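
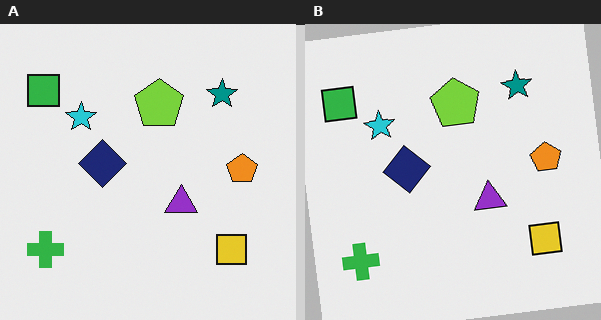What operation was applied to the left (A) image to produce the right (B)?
Rotated counter-clockwise by a slight angle.

Every shape is tilted by the same angle and the image corners show triangular fill wedges — a whole-image rotation by a non-right angle.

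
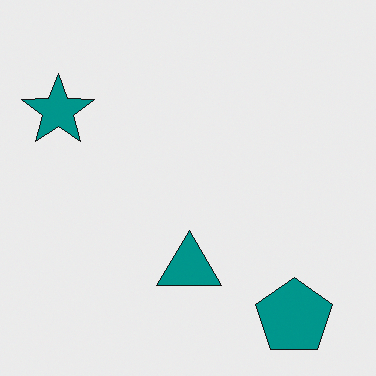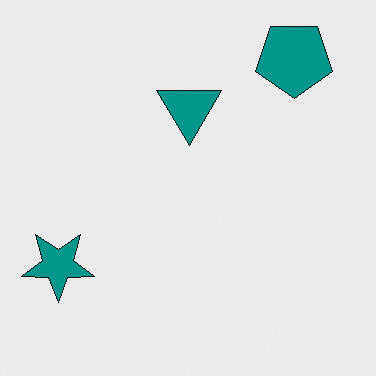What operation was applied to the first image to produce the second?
This is the original image flipped vertically (top ↔ bottom).

The teal pentagon is in the bottom-right of the first image and the top-right of the second — shapes on opposite sides of the horizontal midline have swapped in a mirror flip.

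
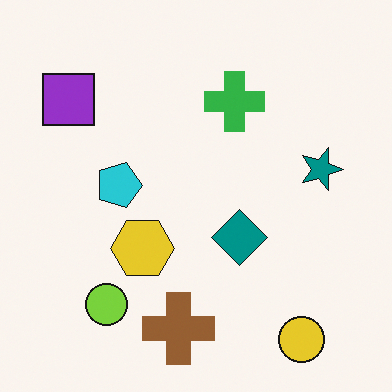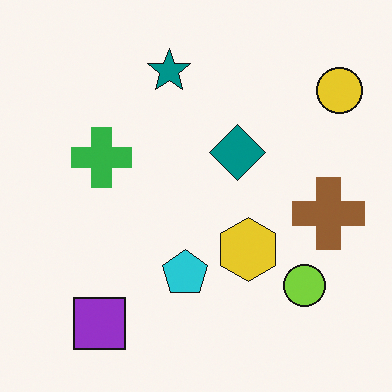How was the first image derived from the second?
The first image is the second rotated 90° clockwise.

The yellow circle sits in the top-right of the second image and the bottom-right of the first — consistent with a whole-image 90° clockwise rotation.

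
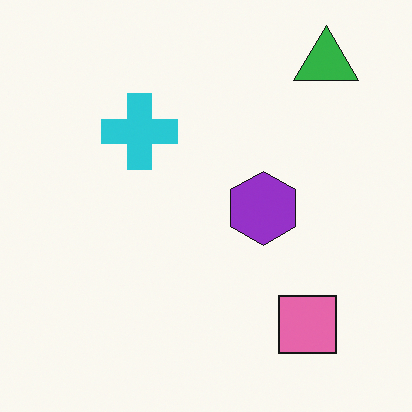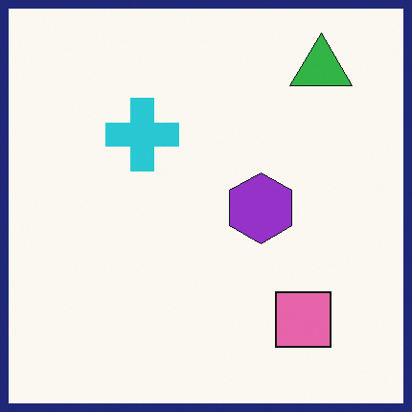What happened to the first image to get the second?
The transformation is: framed with a navy border.

A solid navy frame runs around the edge of the second image, with the content slightly shrunk inside it.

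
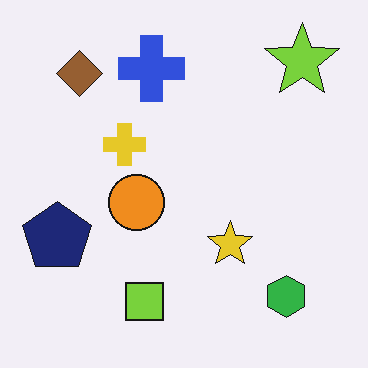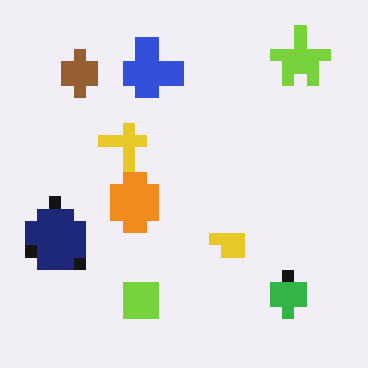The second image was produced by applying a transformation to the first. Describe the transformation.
This is the original image coarsely pixelated.

Shapes are reduced to large square blocks; fine edges and outlines are lost — a downscale-then-upscale (mosaic) effect.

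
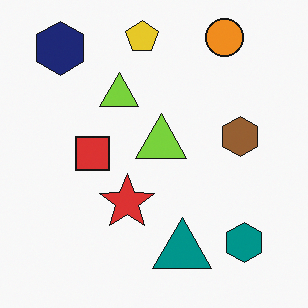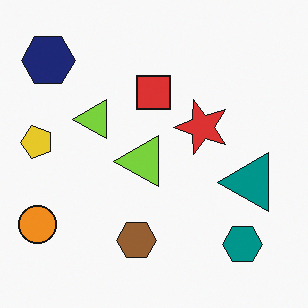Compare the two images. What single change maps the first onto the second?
Transposed (reflected across the top-left ↔ bottom-right diagonal).

Shapes have swapped their row and column positions — what was in the top-right is now in the bottom-left — a diagonal reflection.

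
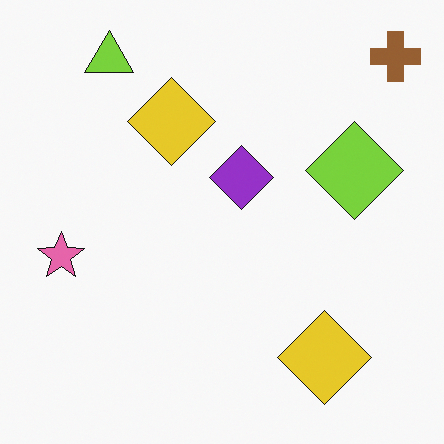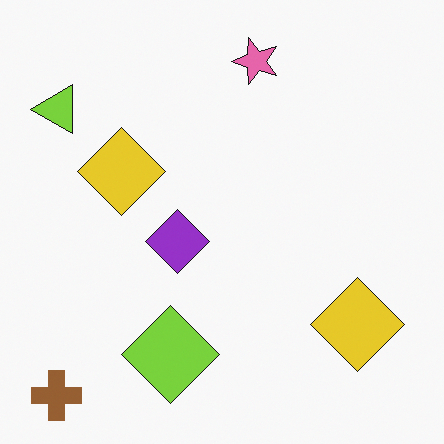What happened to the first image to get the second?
It was transposed (reflected across the top-left ↔ bottom-right diagonal).

Shapes have swapped their row and column positions — what was in the top-right is now in the bottom-left — a diagonal reflection.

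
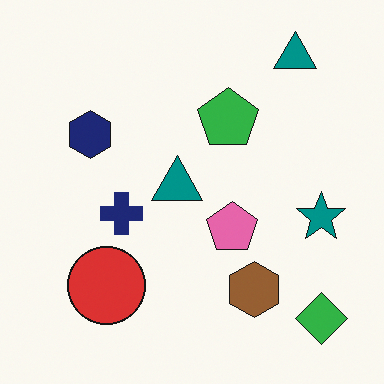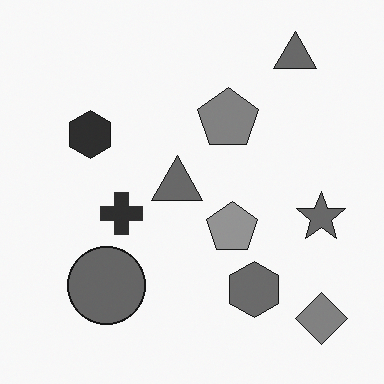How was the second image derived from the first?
The second image is the first converted to grayscale.

All color is removed — every shape is now a shade of grey.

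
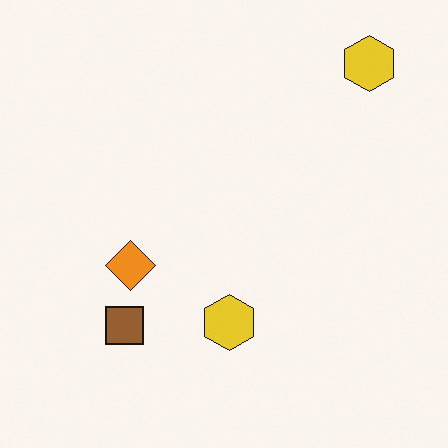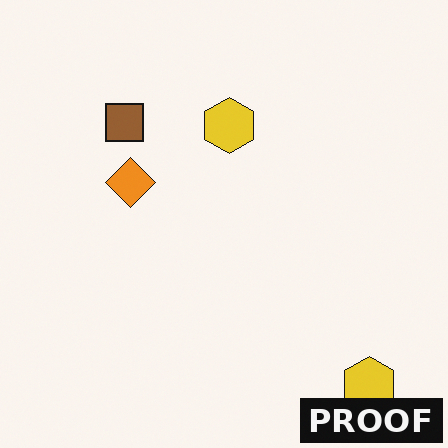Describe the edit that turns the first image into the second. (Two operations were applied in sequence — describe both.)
The transformation is: flipped vertically (top ↔ bottom), then watermarked with the text "PROOF" in the lower-right corner.

The brown square is in the bottom-left of the first image and the top-left of the second — shapes on opposite sides of the horizontal midline have swapped in a mirror flip. A dark label reading "PROOF" appears in the lower-right corner.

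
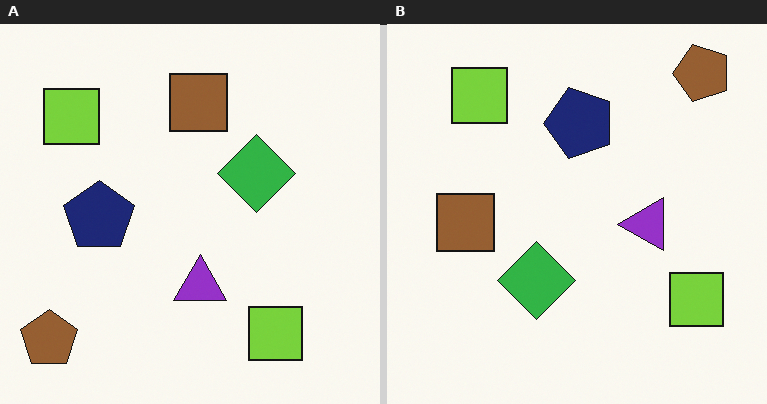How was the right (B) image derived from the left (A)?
Transposed (reflected across the top-left ↔ bottom-right diagonal).

Shapes have swapped their row and column positions — what was in the top-right is now in the bottom-left — a diagonal reflection.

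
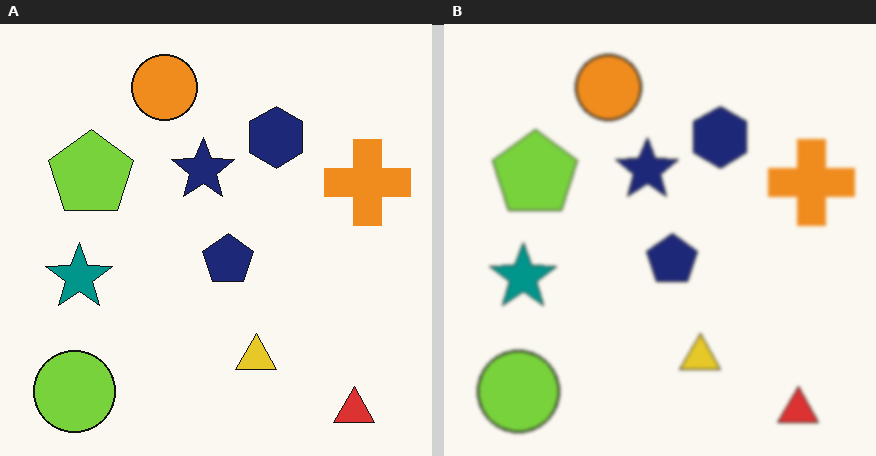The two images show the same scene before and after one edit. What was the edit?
The right (B) image is the left (A) slightly softened.

Shape edges and outlines are uniformly softened across the whole image.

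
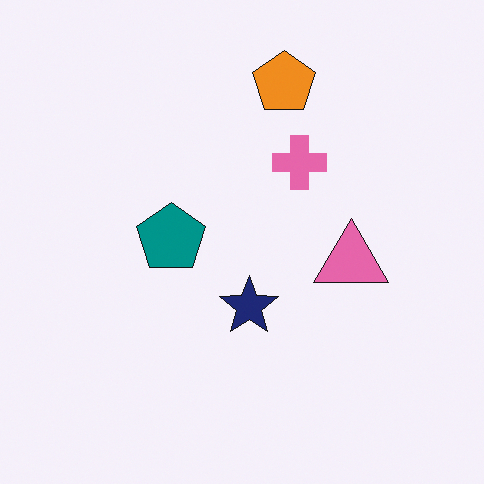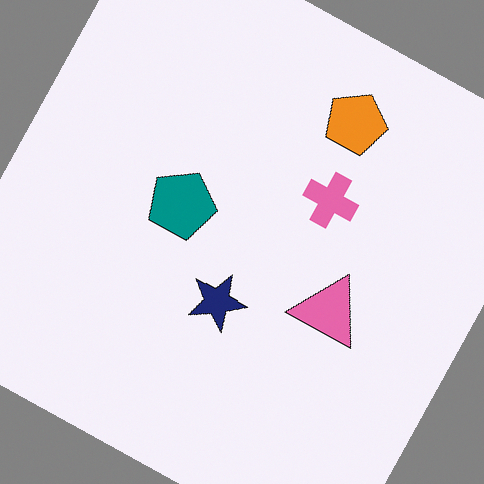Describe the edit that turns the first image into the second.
The image was rotated clockwise by a clearly visible amount.

Every shape is tilted by the same angle and the image corners show triangular fill wedges — a whole-image rotation by a non-right angle.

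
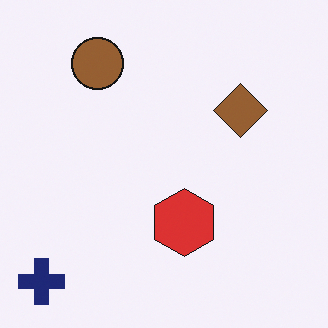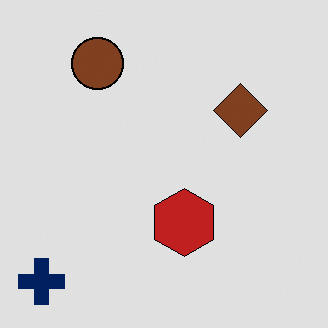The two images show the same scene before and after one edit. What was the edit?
The second image is the first moderately posterized.

Each flat color has snapped to a coarser quantized level — most visibly, the near-white background has dropped to a flat grey.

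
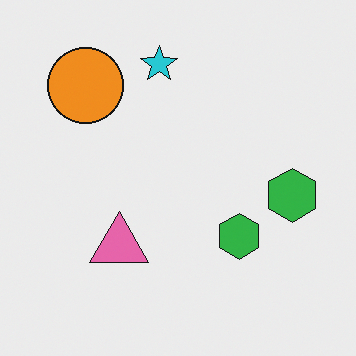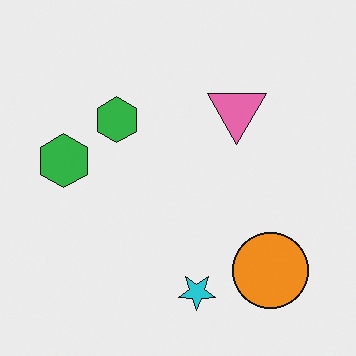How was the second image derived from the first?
The image was rotated 180°.

The orange circle sits in the top-left of the first image and the bottom-right of the second — consistent with a whole-image 180° rotation.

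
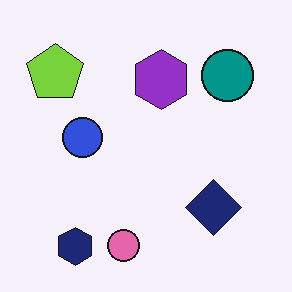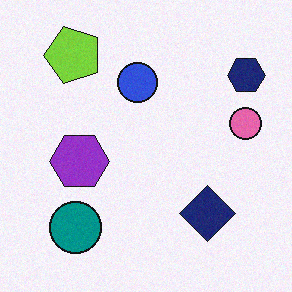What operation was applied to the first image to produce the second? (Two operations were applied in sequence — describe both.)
It was degraded with a light layer of grain, then transposed (reflected across the top-left ↔ bottom-right diagonal).

Random speckle covers the whole image, including the flat background. Shapes have swapped their row and column positions — what was in the top-right is now in the bottom-left — a diagonal reflection.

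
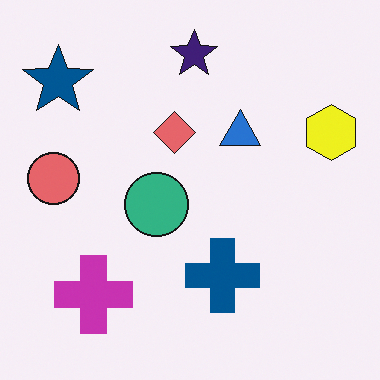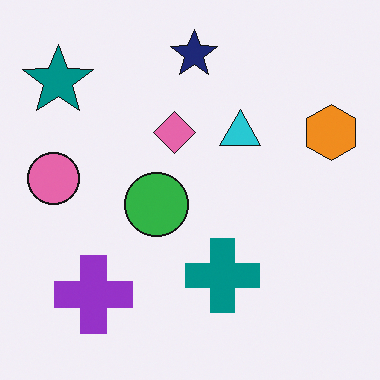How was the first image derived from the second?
The transformation is: hue-shifted slightly.

Every shape's color has rotated by the same amount around the hue wheel — a uniform hue shift.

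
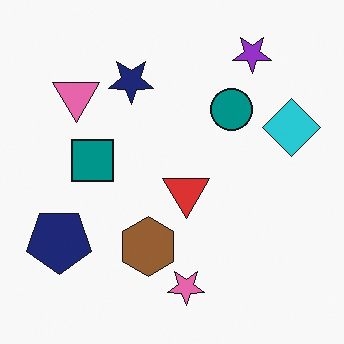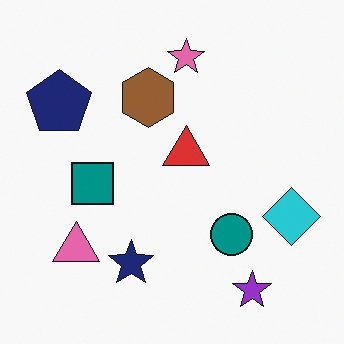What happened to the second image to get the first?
Flipped vertically (top ↔ bottom).

The purple star is in the bottom-right of the second image and the top-right of the first — shapes on opposite sides of the horizontal midline have swapped in a mirror flip.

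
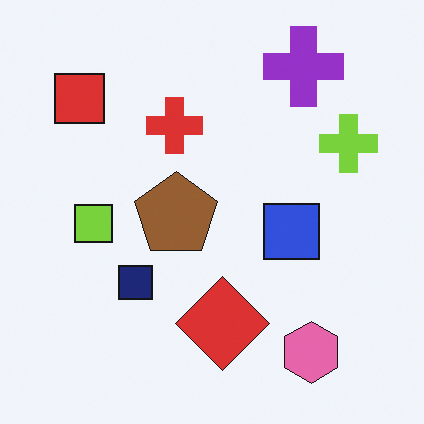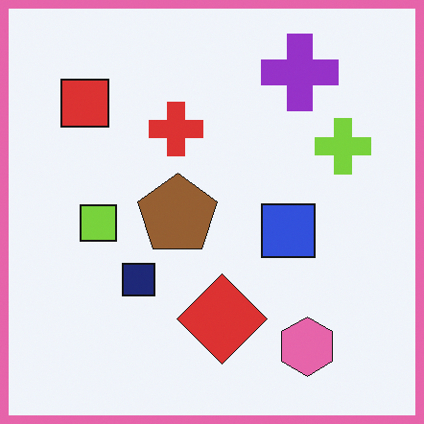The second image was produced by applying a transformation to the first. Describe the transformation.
Framed with a pink border.

A solid pink frame runs around the edge of the second image, with the content slightly shrunk inside it.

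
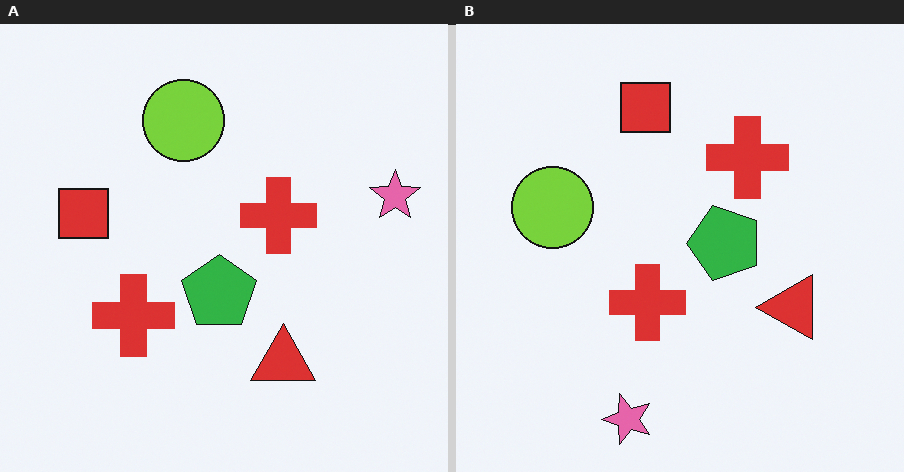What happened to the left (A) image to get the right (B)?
The right (B) image is the left (A) transposed (reflected across the top-left ↔ bottom-right diagonal).

Shapes have swapped their row and column positions — what was in the top-right is now in the bottom-left — a diagonal reflection.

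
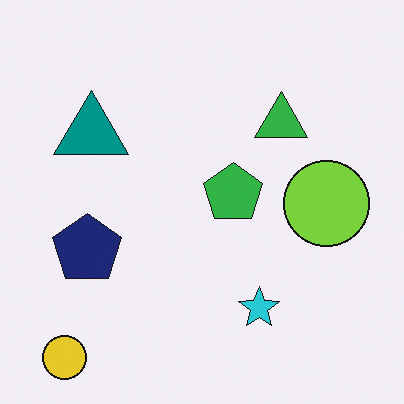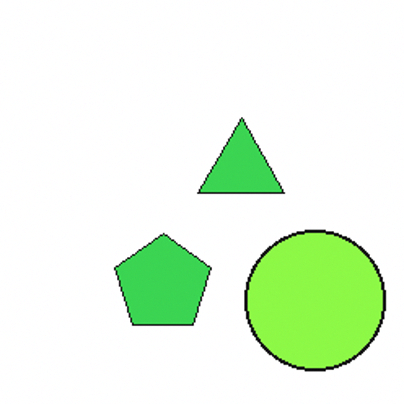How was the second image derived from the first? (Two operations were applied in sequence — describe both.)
The image was slightly brightened, then cropped tightly and scaled back up.

Every pixel — background and shapes alike — is uniformly brightened. The visible shapes are larger and the field of view is narrower; shapes near the original edges may be partly or wholly outside the frame — a crop-and-rescale.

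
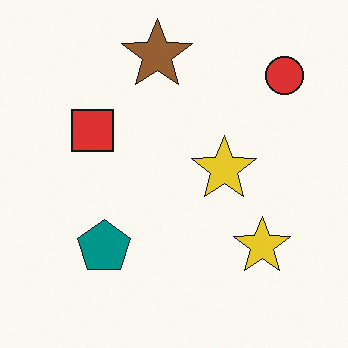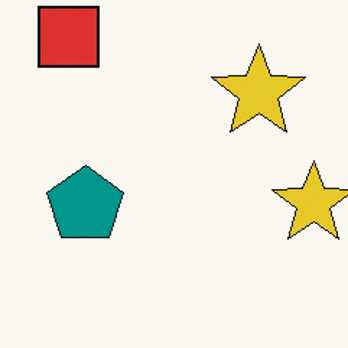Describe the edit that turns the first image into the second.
The image was cropped to a modestly smaller region and rescaled.

The visible shapes are larger and the field of view is narrower; shapes near the original edges may be partly or wholly outside the frame — a crop-and-rescale.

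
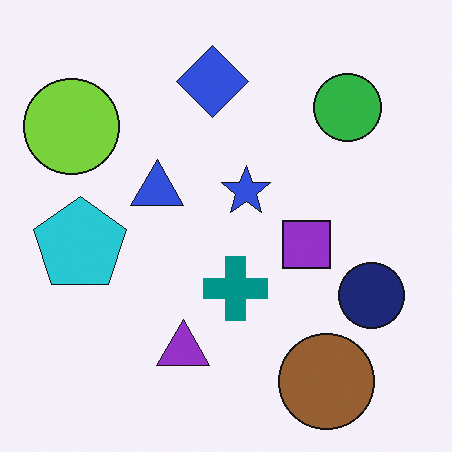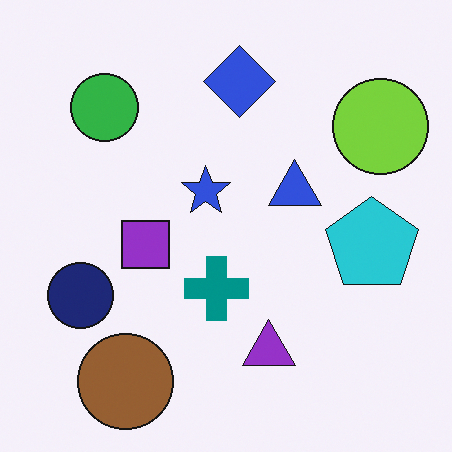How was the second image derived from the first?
The image was flipped horizontally (left ↔ right).

The lime circle is in the top-left of the first image and the top-right of the second — shapes on opposite sides of the vertical midline have swapped in a mirror flip.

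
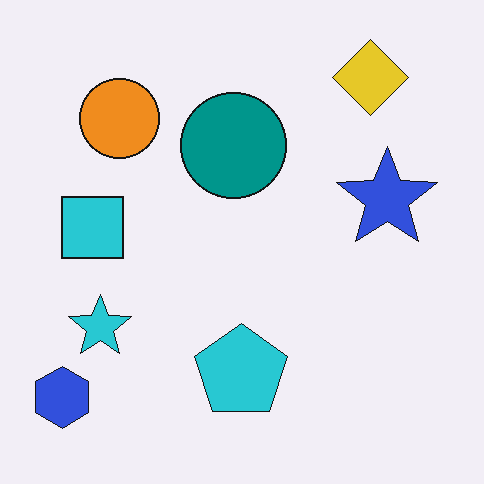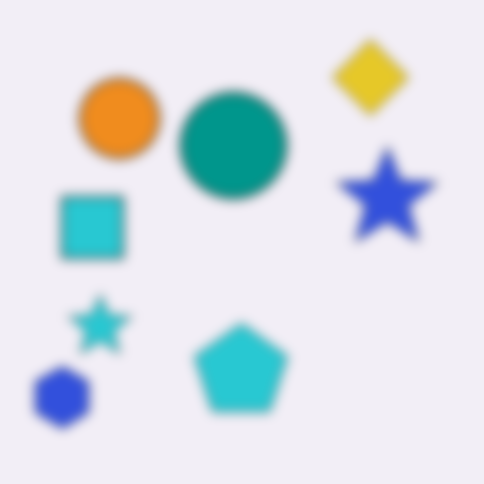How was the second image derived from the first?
Heavily blurred.

Shape edges and outlines are uniformly softened across the whole image.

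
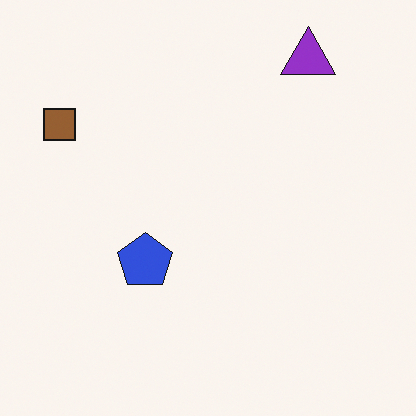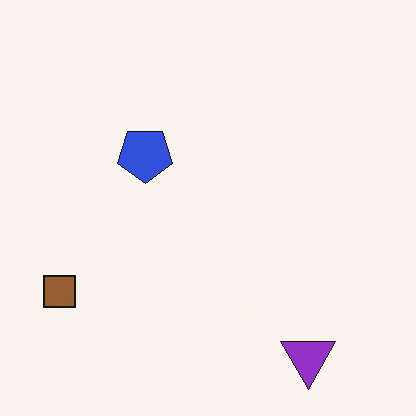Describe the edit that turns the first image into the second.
The second image is the first flipped vertically (top ↔ bottom).

The purple triangle is in the top-right of the first image and the bottom-right of the second — shapes on opposite sides of the horizontal midline have swapped in a mirror flip.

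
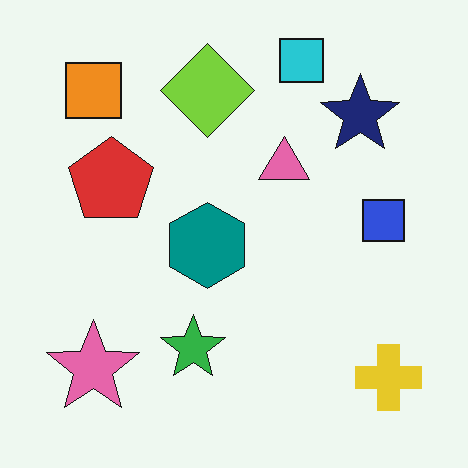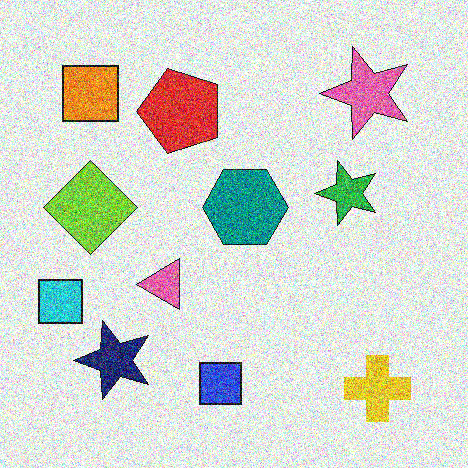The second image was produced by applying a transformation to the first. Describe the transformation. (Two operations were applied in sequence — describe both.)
It was transposed (reflected across the top-left ↔ bottom-right diagonal), then degraded with strong gaussian noise.

Shapes have swapped their row and column positions — what was in the top-right is now in the bottom-left — a diagonal reflection. Random speckle covers the whole image, including the flat background.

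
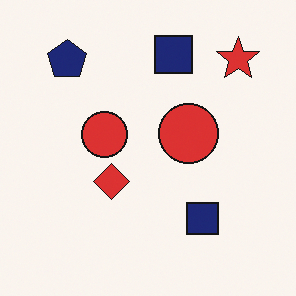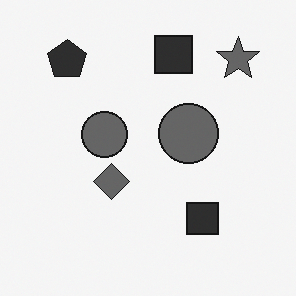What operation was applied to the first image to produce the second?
This is the original image converted to grayscale.

All color is removed — every shape is now a shade of grey.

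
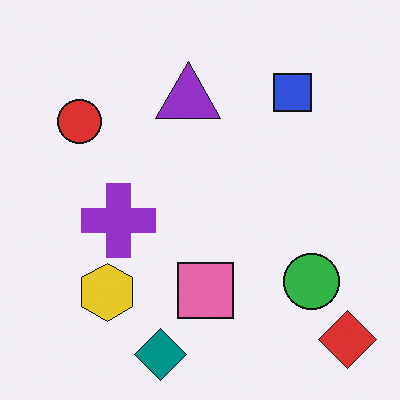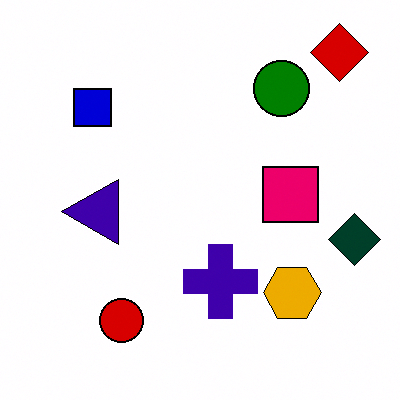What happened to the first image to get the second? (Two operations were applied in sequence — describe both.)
This is the original image rotated 90° counter-clockwise, then given much higher contrast.

The red diamond sits in the bottom-right of the first image and the top-right of the second — consistent with a whole-image 90° counter-clockwise rotation. Tones are pushed away from mid-grey across the whole image — a global contrast change.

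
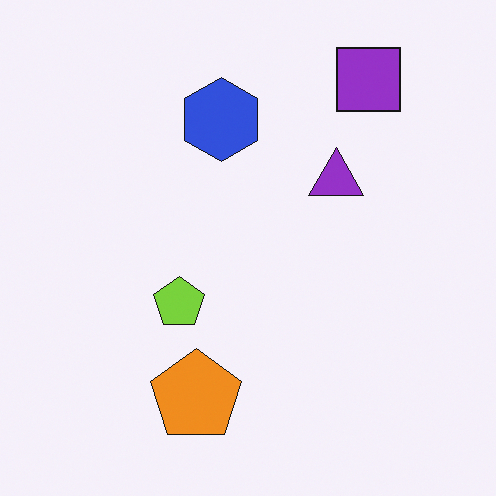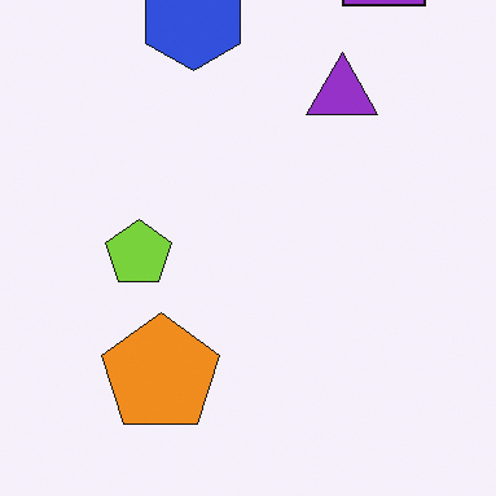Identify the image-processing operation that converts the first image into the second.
The transformation is: cropped to a modestly smaller region and rescaled.

The visible shapes are larger and the field of view is narrower; shapes near the original edges may be partly or wholly outside the frame — a crop-and-rescale.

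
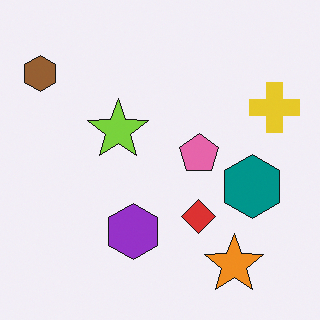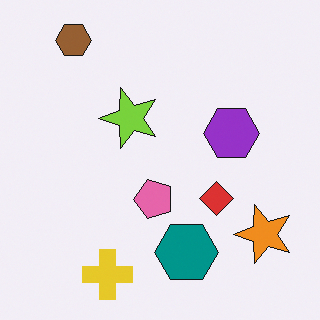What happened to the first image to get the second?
The transformation is: transposed (reflected across the top-left ↔ bottom-right diagonal).

Shapes have swapped their row and column positions — what was in the top-right is now in the bottom-left — a diagonal reflection.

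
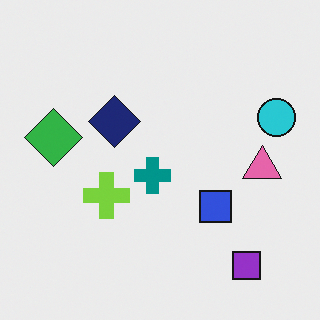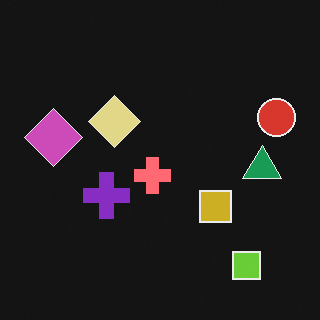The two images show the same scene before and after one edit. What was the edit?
Color-inverted (negative).

The light background has become dark and every shape's color is its complement — a photographic negative.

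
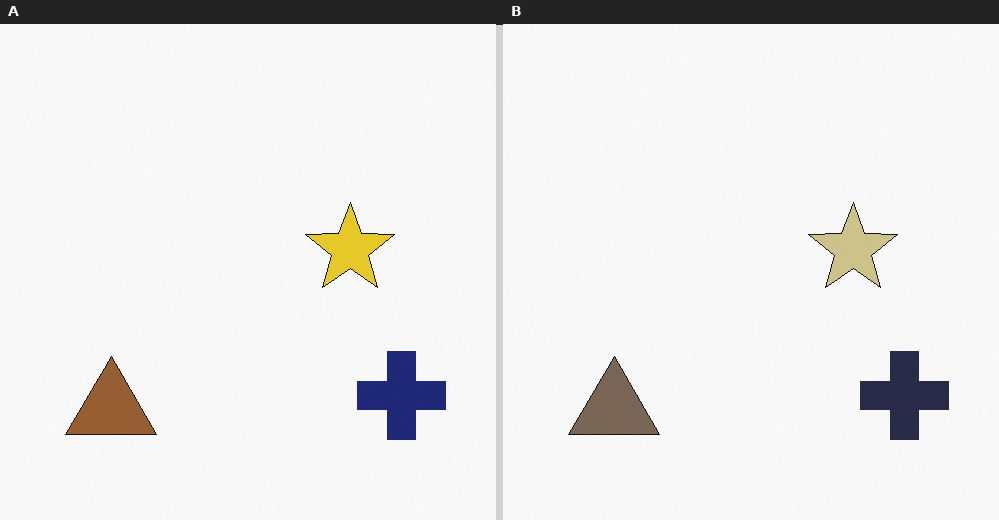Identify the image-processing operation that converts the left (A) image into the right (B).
The transformation is: made much more muted (saturation change).

All colors are more muted and greyish — a global saturation change.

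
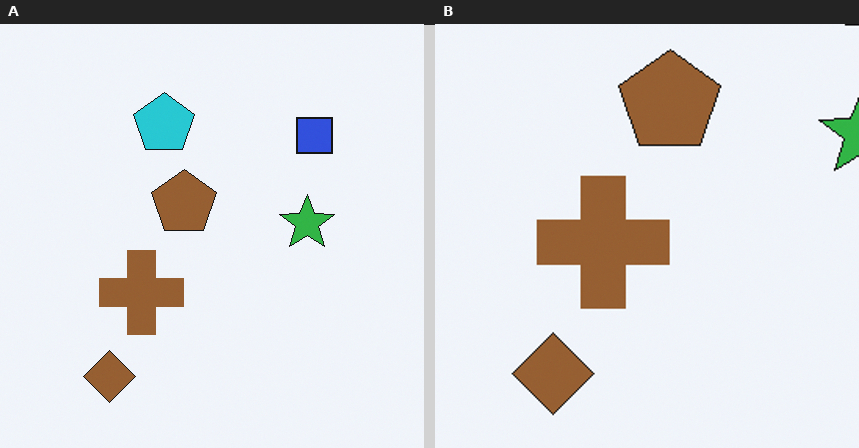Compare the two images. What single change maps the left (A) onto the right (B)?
The image was cropped slightly and scaled back up.

The visible shapes are larger and the field of view is narrower; shapes near the original edges may be partly or wholly outside the frame — a crop-and-rescale.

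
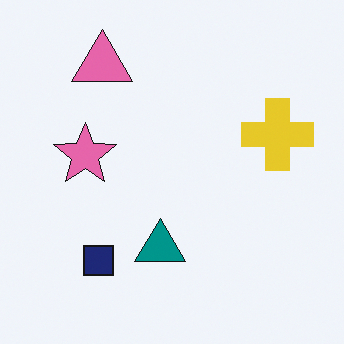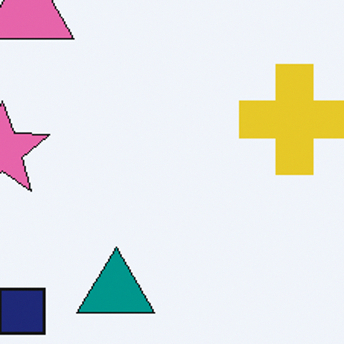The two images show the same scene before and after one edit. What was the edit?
The image was cropped slightly and scaled back up.

The visible shapes are larger and the field of view is narrower; shapes near the original edges may be partly or wholly outside the frame — a crop-and-rescale.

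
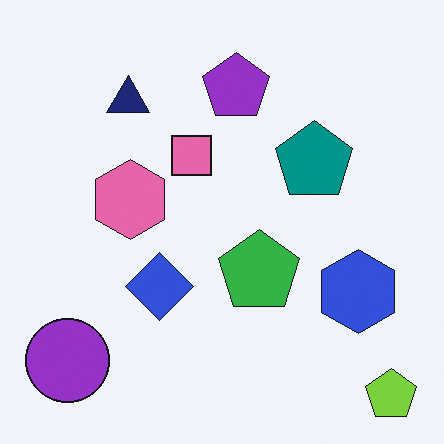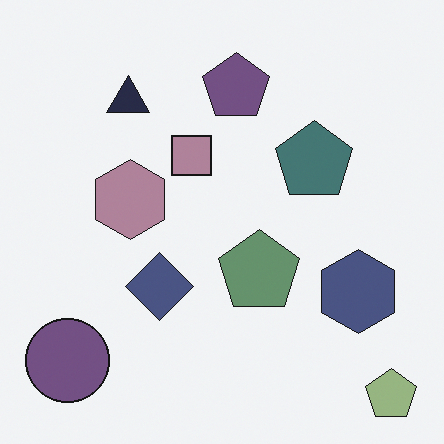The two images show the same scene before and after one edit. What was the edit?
The image was made much more muted (saturation change).

All colors are more muted and greyish — a global saturation change.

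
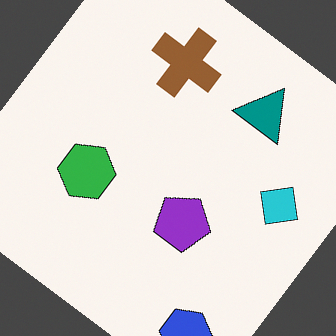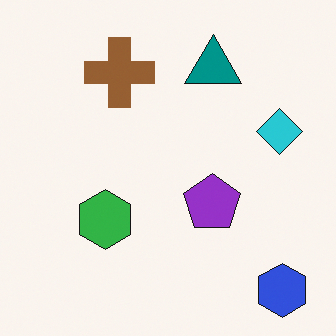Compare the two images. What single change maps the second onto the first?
Rotated clockwise by a large amount — several tens of degrees.

Every shape is tilted by the same angle and the image corners show triangular fill wedges — a whole-image rotation by a non-right angle.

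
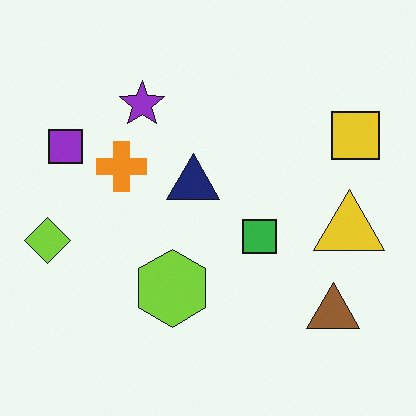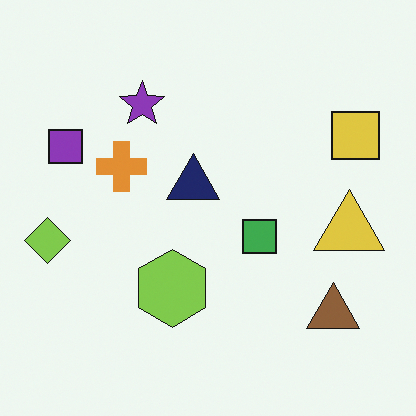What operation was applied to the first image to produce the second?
The second image is the first slightly desaturated.

All colors are more muted and greyish — a global saturation change.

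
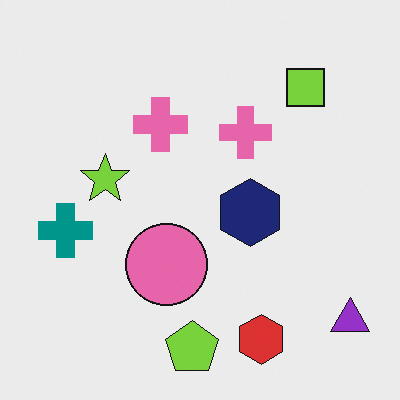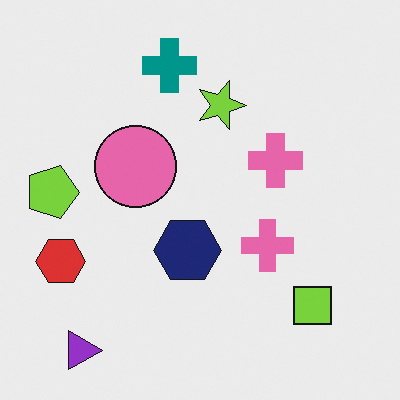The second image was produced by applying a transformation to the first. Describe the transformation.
The transformation is: rotated 90° clockwise.

The purple triangle sits in the bottom-right of the first image and the bottom-left of the second — consistent with a whole-image 90° clockwise rotation.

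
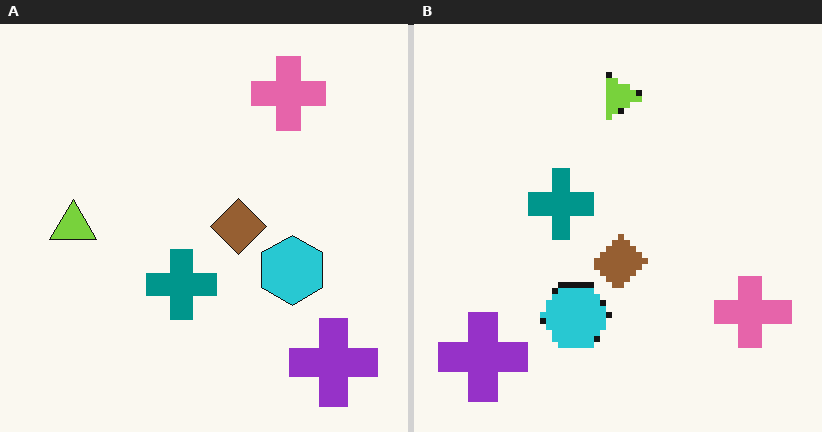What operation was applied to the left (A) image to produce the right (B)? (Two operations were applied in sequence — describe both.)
The image was rotated 90° clockwise, then pixelated into visible square blocks.

The purple cross sits in the bottom-right of the left (A) image and the bottom-left of the right (B) — consistent with a whole-image 90° clockwise rotation. Shapes are reduced to large square blocks; fine edges and outlines are lost — a downscale-then-upscale (mosaic) effect.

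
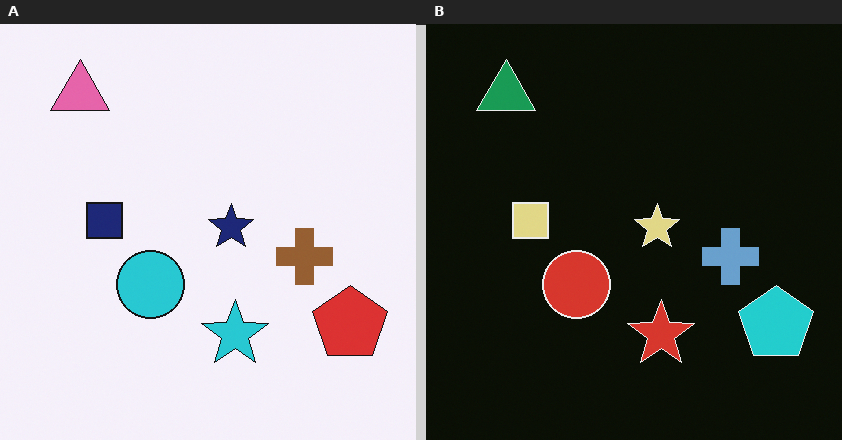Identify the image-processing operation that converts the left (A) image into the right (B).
The right (B) image is the left (A) color-inverted (negative).

The light background has become dark and every shape's color is its complement — a photographic negative.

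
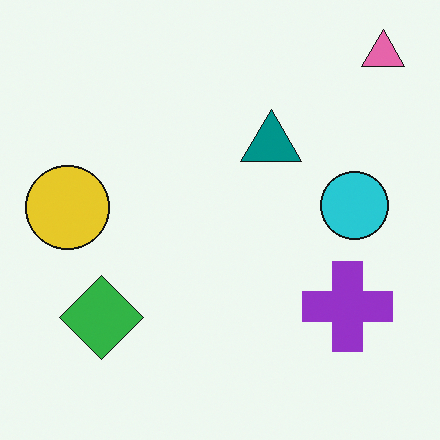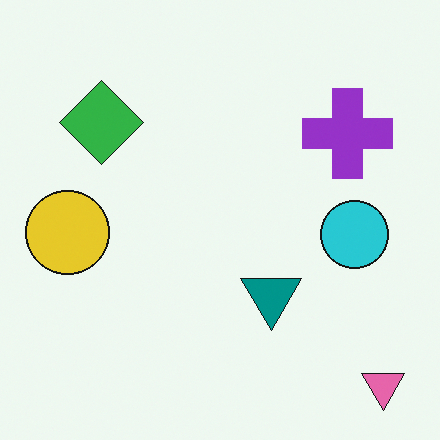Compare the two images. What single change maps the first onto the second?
It was flipped vertically (top ↔ bottom).

The pink triangle is in the top-right of the first image and the bottom-right of the second — shapes on opposite sides of the horizontal midline have swapped in a mirror flip.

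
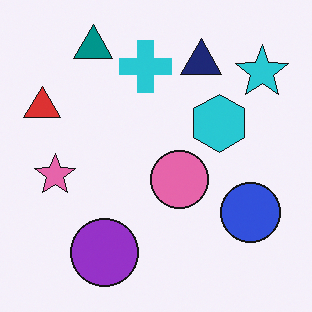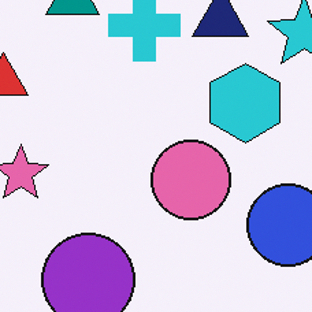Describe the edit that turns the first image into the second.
It was cropped to a modestly smaller region and rescaled.

The visible shapes are larger and the field of view is narrower; shapes near the original edges may be partly or wholly outside the frame — a crop-and-rescale.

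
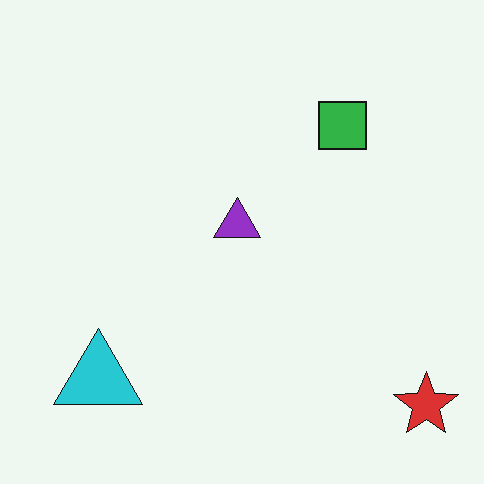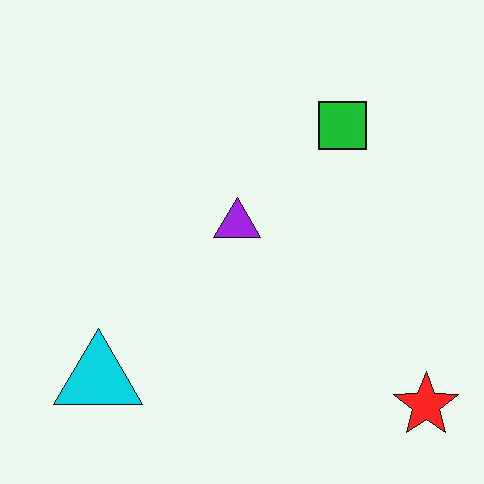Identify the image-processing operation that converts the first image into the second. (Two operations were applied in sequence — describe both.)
This is the original image given moderate JPEG compression, then slightly oversaturated.

Blocky 8×8 compression artifacts appear around shape edges and the flat background shows ringing — characteristic JPEG degradation. All colors are more vivid — a global saturation change.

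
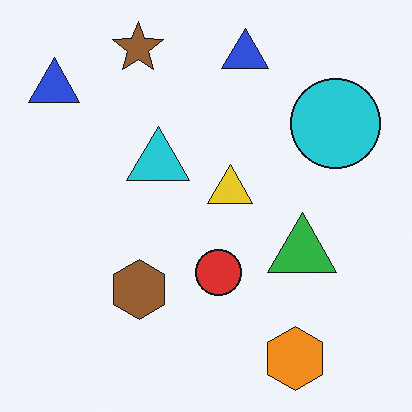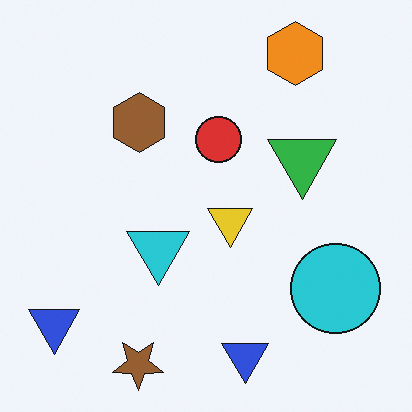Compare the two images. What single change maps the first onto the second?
It was flipped vertically (top ↔ bottom).

The brown star is in the top of the first image and the bottom of the second — shapes on opposite sides of the horizontal midline have swapped in a mirror flip.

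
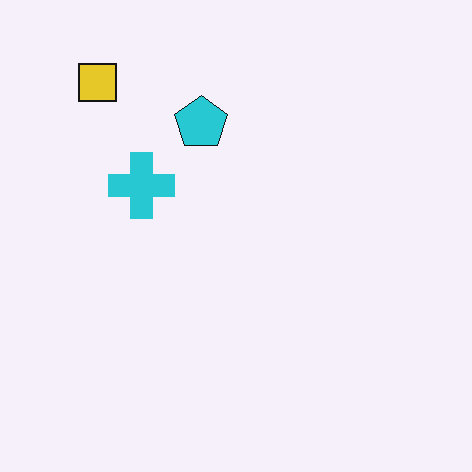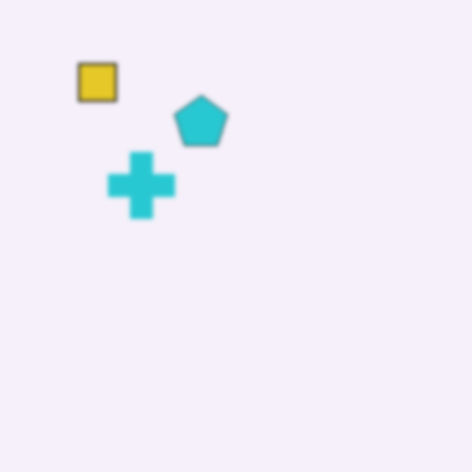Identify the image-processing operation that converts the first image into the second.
Given a subtle gaussian blur.

Shape edges and outlines are uniformly softened across the whole image.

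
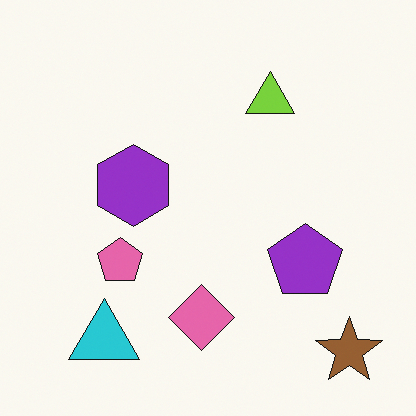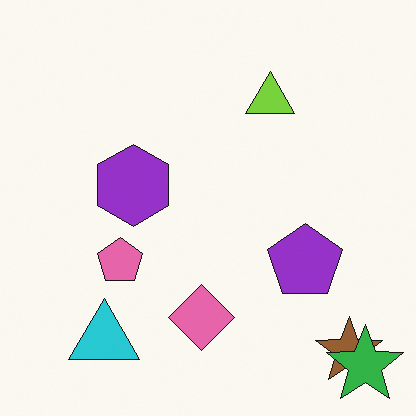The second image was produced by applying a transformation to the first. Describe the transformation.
The transformation is: overlaid with an additional green star.

A green star appears in the second image that is absent from the first.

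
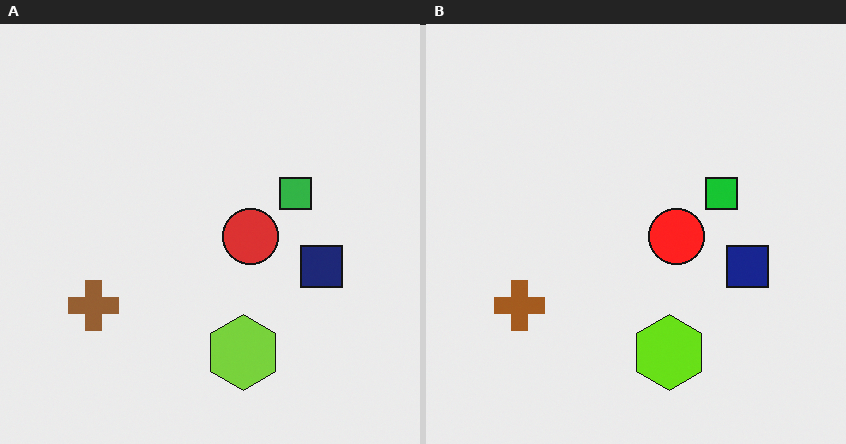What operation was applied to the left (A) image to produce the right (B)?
The right (B) image is the left (A) slightly oversaturated.

All colors are more vivid — a global saturation change.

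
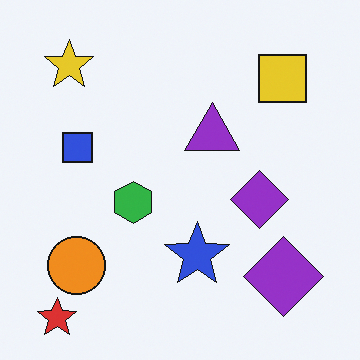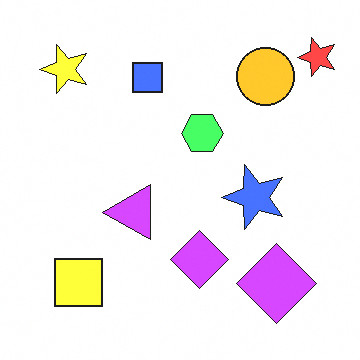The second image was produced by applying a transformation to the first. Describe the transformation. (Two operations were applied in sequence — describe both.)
Transposed (reflected across the top-left ↔ bottom-right diagonal), then noticeably brightened.

Shapes have swapped their row and column positions — what was in the top-right is now in the bottom-left — a diagonal reflection. Every pixel — background and shapes alike — is uniformly brightened.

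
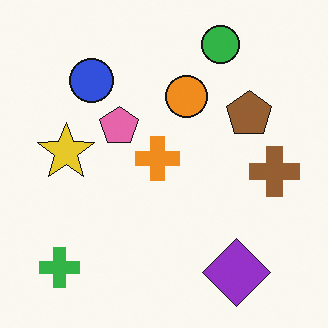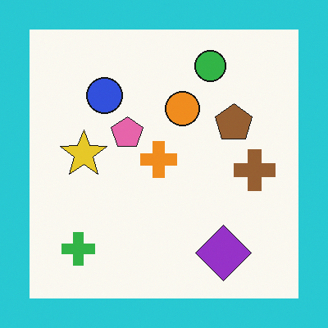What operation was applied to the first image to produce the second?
Framed with a cyan border.

A solid cyan frame runs around the edge of the second image, with the content slightly shrunk inside it.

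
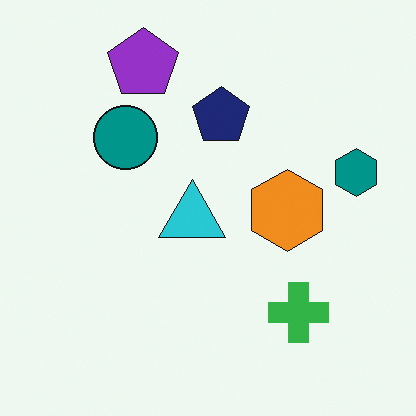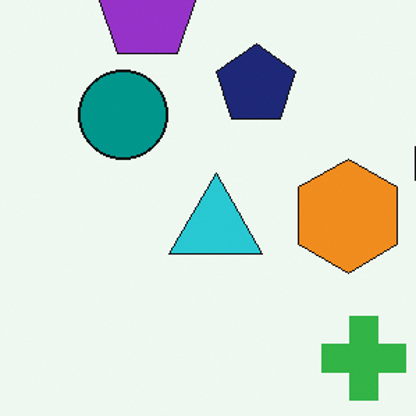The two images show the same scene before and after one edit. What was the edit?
This is the original image cropped slightly and scaled back up.

The visible shapes are larger and the field of view is narrower; shapes near the original edges may be partly or wholly outside the frame — a crop-and-rescale.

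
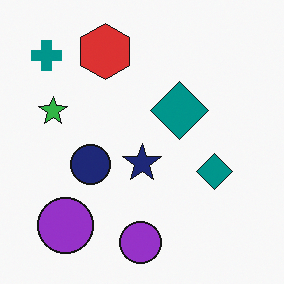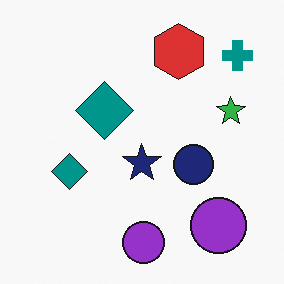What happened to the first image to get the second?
The image was flipped horizontally (left ↔ right).

The teal cross is in the top-left of the first image and the top-right of the second — shapes on opposite sides of the vertical midline have swapped in a mirror flip.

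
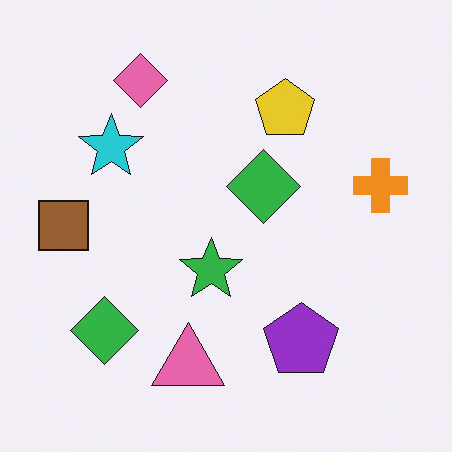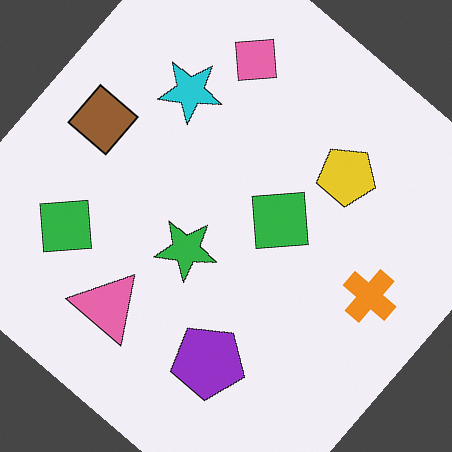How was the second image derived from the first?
It was rotated clockwise by a large amount — several tens of degrees.

Every shape is tilted by the same angle and the image corners show triangular fill wedges — a whole-image rotation by a non-right angle.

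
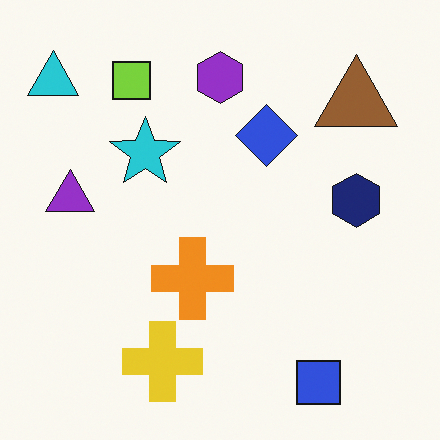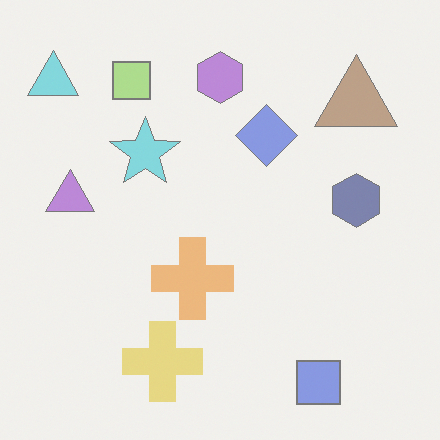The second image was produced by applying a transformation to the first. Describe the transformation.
The transformation is: given much lower contrast.

Tones are pushed toward mid-grey across the whole image — a global contrast change.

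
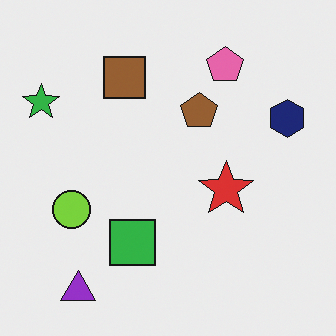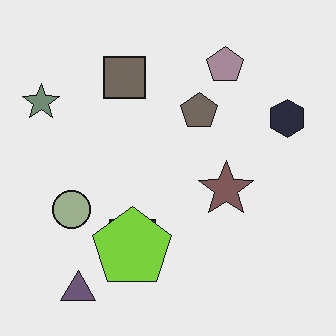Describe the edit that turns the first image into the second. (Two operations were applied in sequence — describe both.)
The second image is the first heavily desaturated, then overlaid with an additional lime pentagon.

All colors are more muted and greyish — a global saturation change. A lime pentagon appears in the second image that is absent from the first.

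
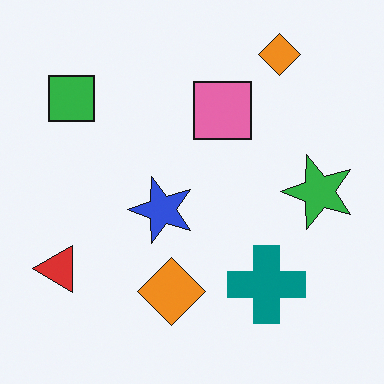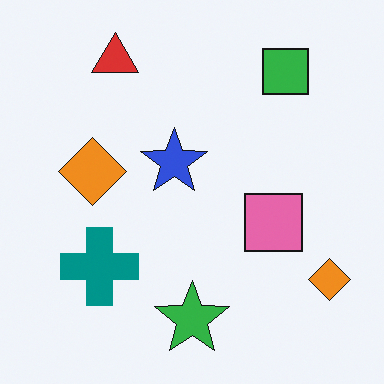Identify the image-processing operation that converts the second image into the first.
The first image is the second rotated 90° counter-clockwise.

The red triangle sits in the top-left of the second image and the bottom-left of the first — consistent with a whole-image 90° counter-clockwise rotation.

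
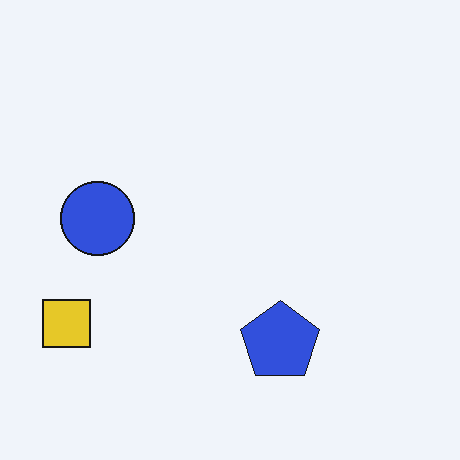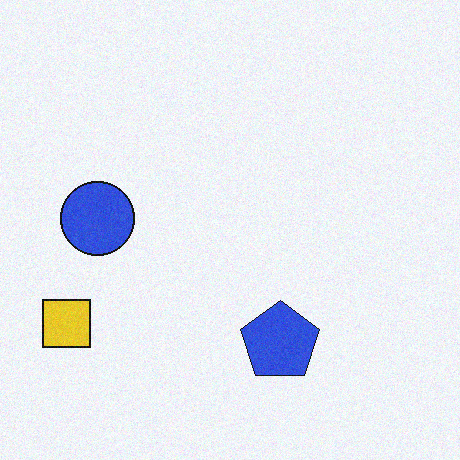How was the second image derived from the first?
It was degraded with light additive noise.

Random speckle covers the whole image, including the flat background.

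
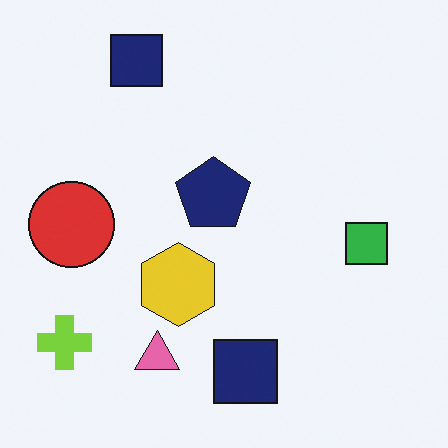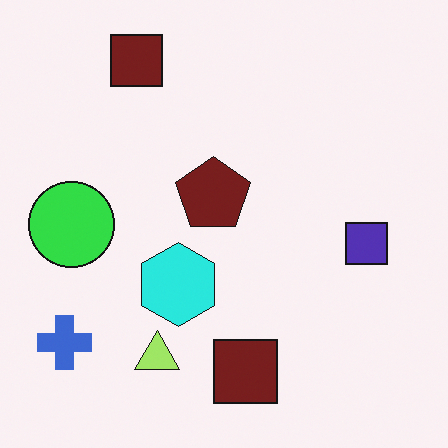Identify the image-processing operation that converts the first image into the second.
This is the original image hue-shifted by a moderate amount.

Every shape's color has rotated by the same amount around the hue wheel — a uniform hue shift.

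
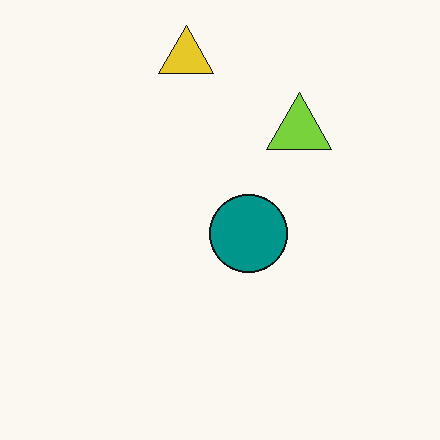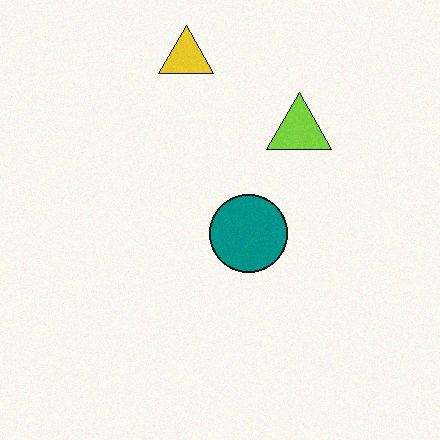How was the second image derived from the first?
Degraded with light additive noise.

Random speckle covers the whole image, including the flat background.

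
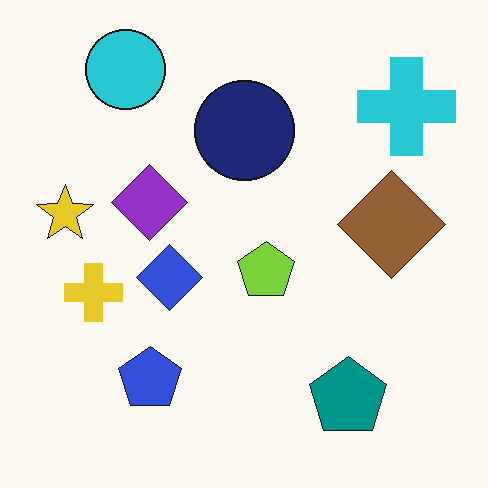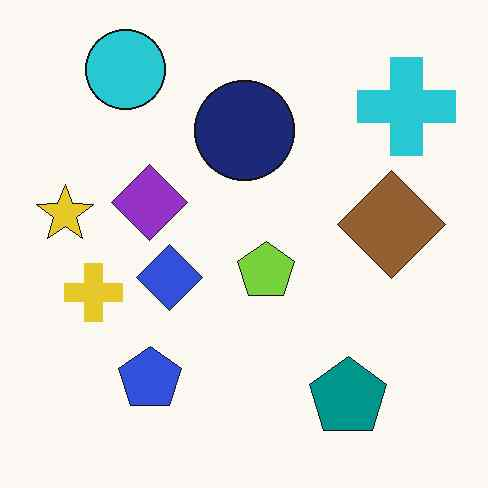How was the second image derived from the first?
The image was JPEG-compressed with visible artifacts.

Blocky 8×8 compression artifacts appear around shape edges and the flat background shows ringing — characteristic JPEG degradation.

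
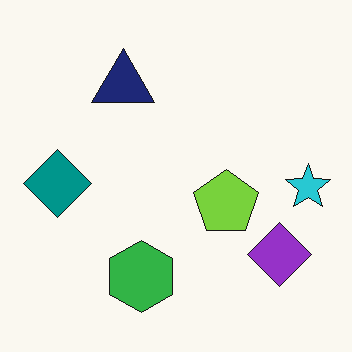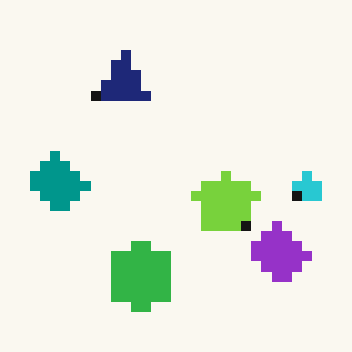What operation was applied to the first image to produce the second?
This is the original image coarsely pixelated.

Shapes are reduced to large square blocks; fine edges and outlines are lost — a downscale-then-upscale (mosaic) effect.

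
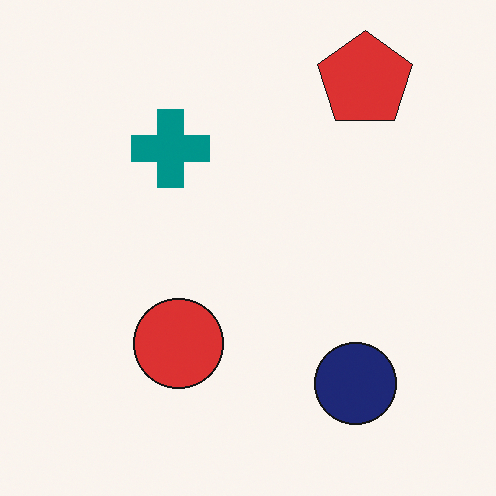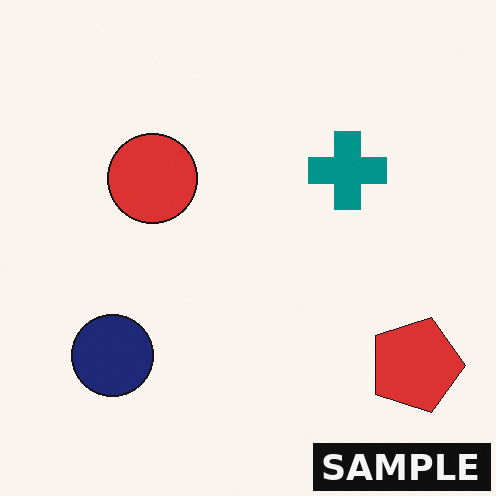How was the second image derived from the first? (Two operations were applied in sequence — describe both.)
Rotated 90° clockwise, then watermarked with the text "SAMPLE" in the lower-right corner.

The red pentagon sits in the top-right of the first image and the bottom-right of the second — consistent with a whole-image 90° clockwise rotation. A dark label reading "SAMPLE" appears in the lower-right corner.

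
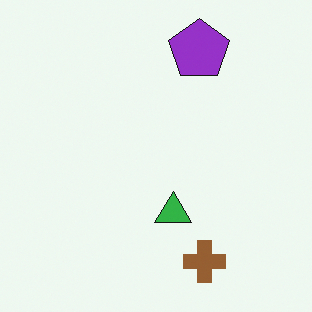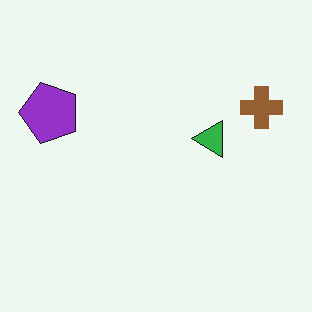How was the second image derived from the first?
Rotated 90° counter-clockwise.

The brown cross sits in the bottom of the first image and the right of the second — consistent with a whole-image 90° counter-clockwise rotation.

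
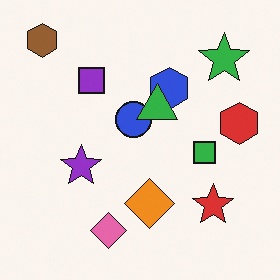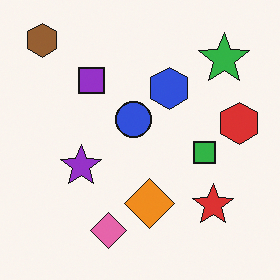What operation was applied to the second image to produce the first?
The image was overlaid with an additional green triangle.

A green triangle appears in the first image that is absent from the second.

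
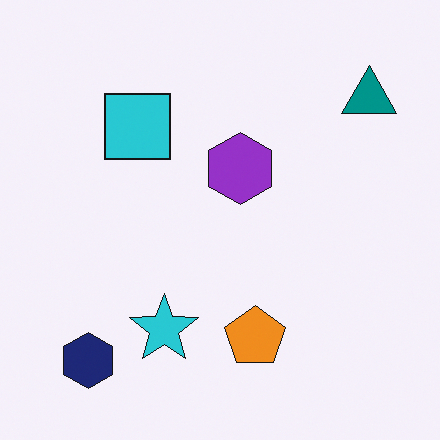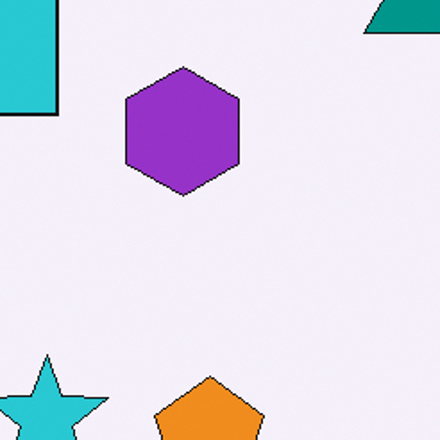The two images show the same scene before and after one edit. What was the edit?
The second image is the first cropped to a noticeably smaller region and rescaled.

The visible shapes are larger and the field of view is narrower; shapes near the original edges may be partly or wholly outside the frame — a crop-and-rescale.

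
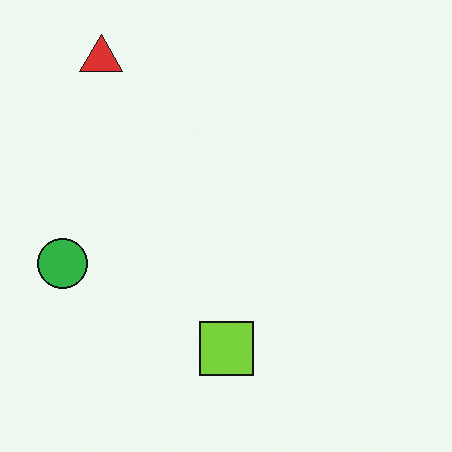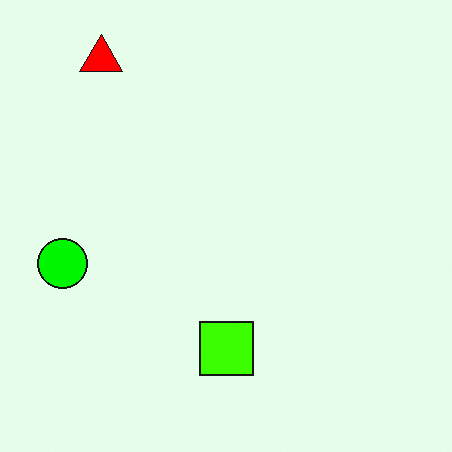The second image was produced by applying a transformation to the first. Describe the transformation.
It was heavily oversaturated.

All colors are more vivid — a global saturation change.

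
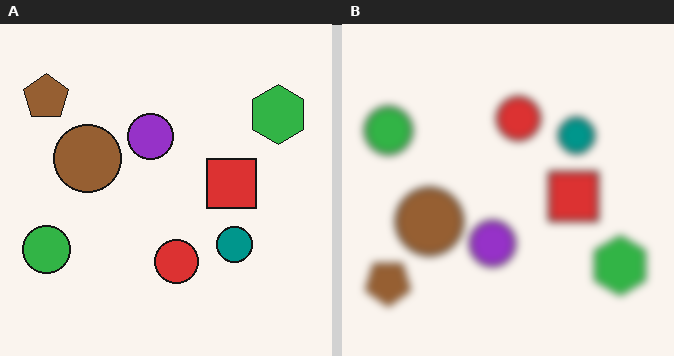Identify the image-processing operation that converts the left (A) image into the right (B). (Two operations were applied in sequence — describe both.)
The transformation is: moderately blurred, then flipped vertically (top ↔ bottom).

Shape edges and outlines are uniformly softened across the whole image. The brown pentagon is in the top-left of the left (A) image and the bottom-left of the right (B) — shapes on opposite sides of the horizontal midline have swapped in a mirror flip.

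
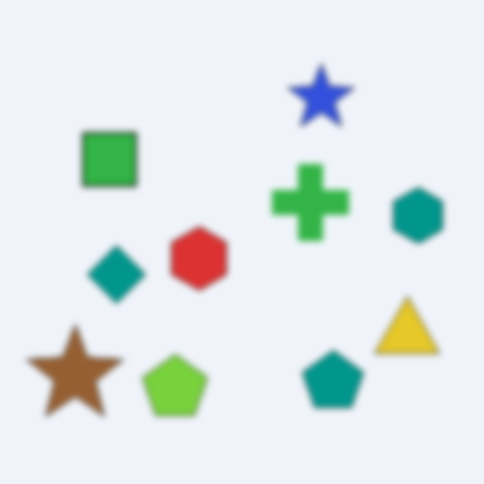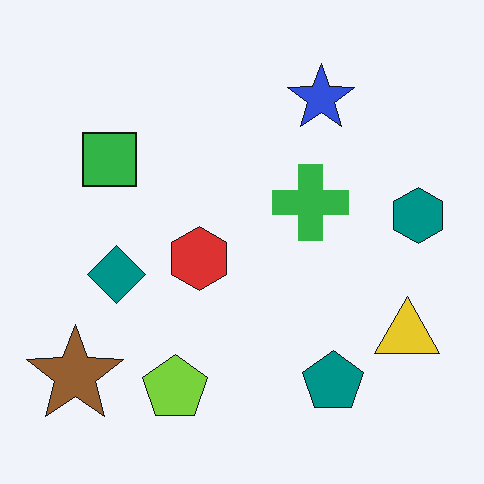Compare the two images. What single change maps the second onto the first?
The first image is the second noticeably gaussian-blurred.

Shape edges and outlines are uniformly softened across the whole image.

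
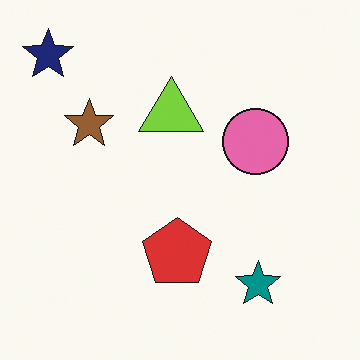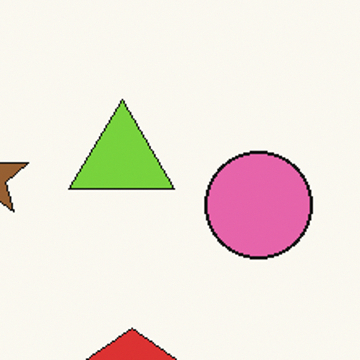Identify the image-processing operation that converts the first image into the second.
The second image is the first cropped tightly and scaled back up.

The visible shapes are larger and the field of view is narrower; shapes near the original edges may be partly or wholly outside the frame — a crop-and-rescale.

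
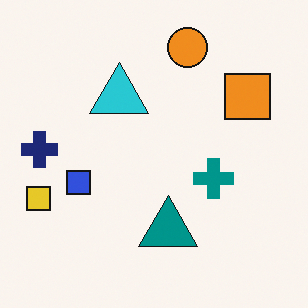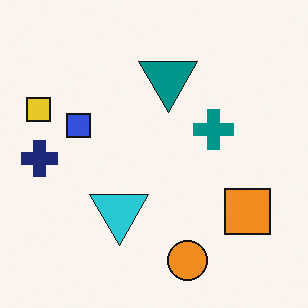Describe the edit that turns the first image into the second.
This is the original image flipped vertically (top ↔ bottom).

The orange circle is in the top of the first image and the bottom of the second — shapes on opposite sides of the horizontal midline have swapped in a mirror flip.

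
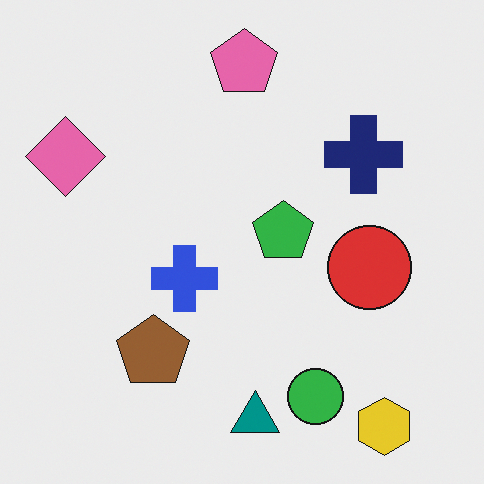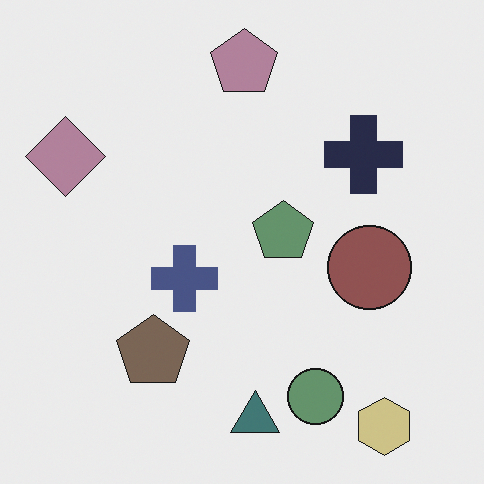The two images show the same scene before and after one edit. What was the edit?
The transformation is: made much more muted (saturation change).

All colors are more muted and greyish — a global saturation change.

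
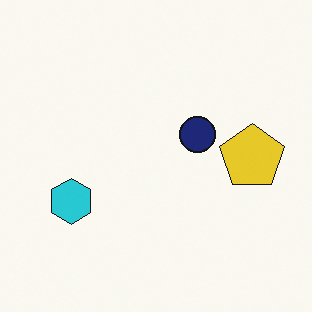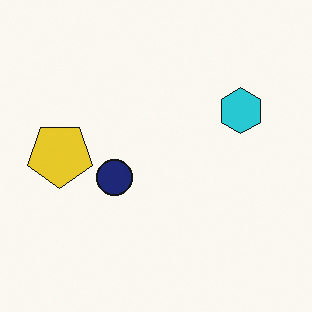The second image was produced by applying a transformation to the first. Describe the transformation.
The transformation is: rotated 180°.

The cyan hexagon sits in the left of the first image and the right of the second — consistent with a whole-image 180° rotation.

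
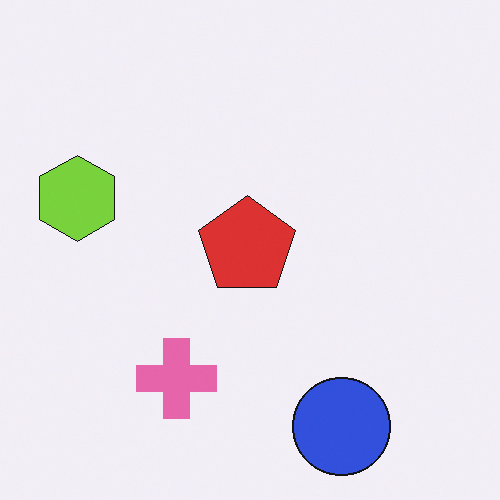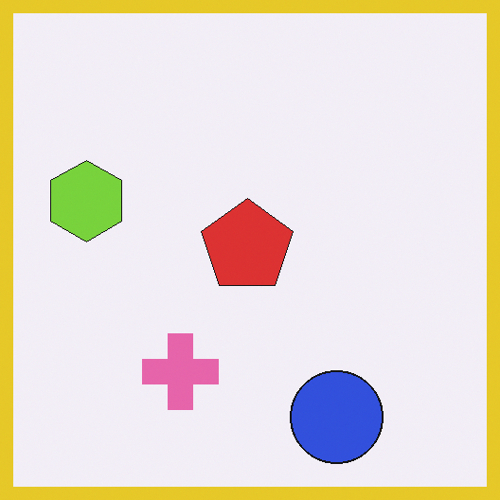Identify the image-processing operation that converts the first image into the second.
The second image is the first framed with a yellow border.

A solid yellow frame runs around the edge of the second image, with the content slightly shrunk inside it.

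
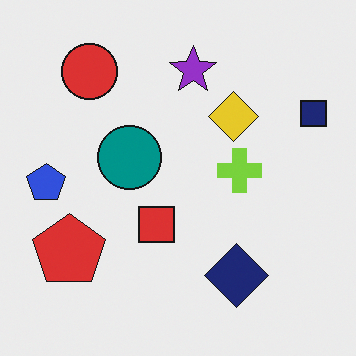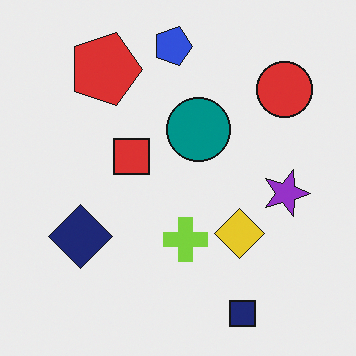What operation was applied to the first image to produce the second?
Rotated 90° clockwise.

The navy square sits in the top-right of the first image and the bottom-right of the second — consistent with a whole-image 90° clockwise rotation.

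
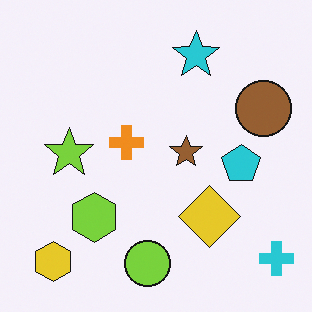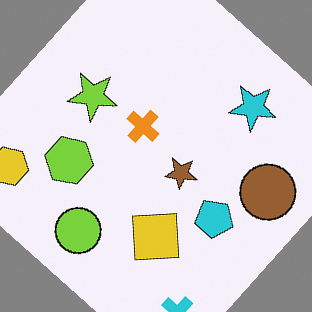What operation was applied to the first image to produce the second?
The image was rotated clockwise by a large amount — several tens of degrees.

Every shape is tilted by the same angle and the image corners show triangular fill wedges — a whole-image rotation by a non-right angle.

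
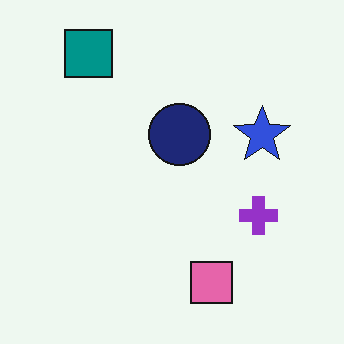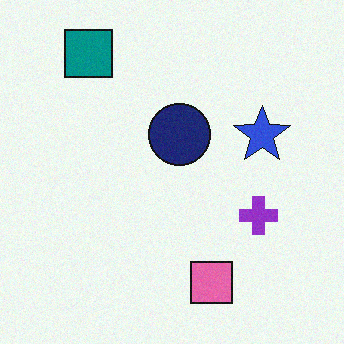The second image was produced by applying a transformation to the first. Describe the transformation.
Degraded with subtle gaussian noise.

Random speckle covers the whole image, including the flat background.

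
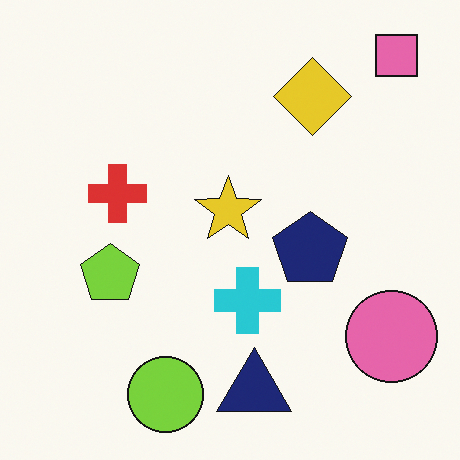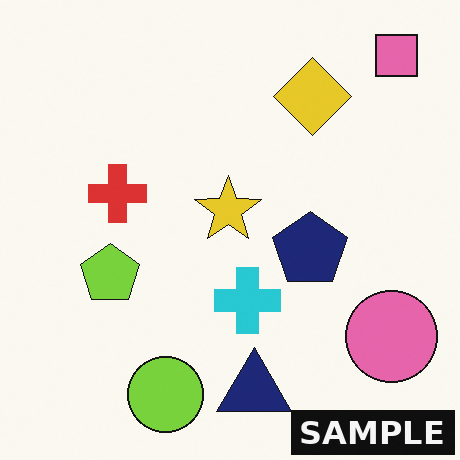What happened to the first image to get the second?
The second image is the first watermarked with the text "SAMPLE" in the lower-right corner.

A dark label reading "SAMPLE" appears in the lower-right corner.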